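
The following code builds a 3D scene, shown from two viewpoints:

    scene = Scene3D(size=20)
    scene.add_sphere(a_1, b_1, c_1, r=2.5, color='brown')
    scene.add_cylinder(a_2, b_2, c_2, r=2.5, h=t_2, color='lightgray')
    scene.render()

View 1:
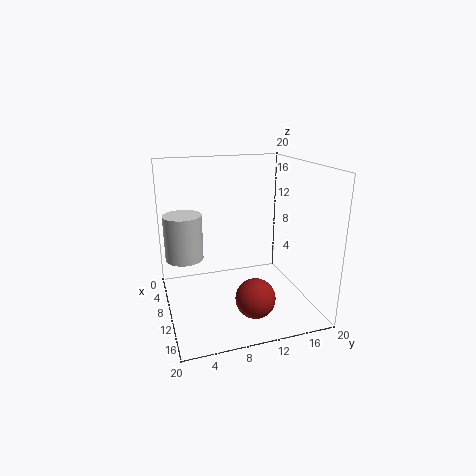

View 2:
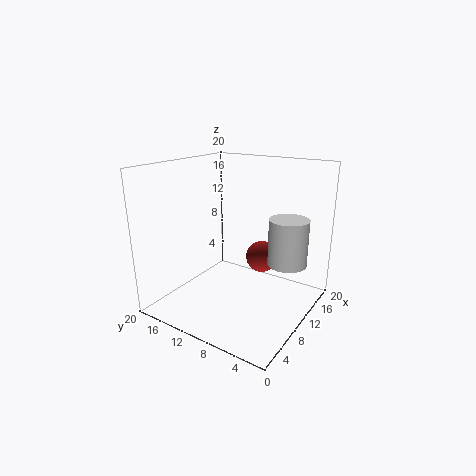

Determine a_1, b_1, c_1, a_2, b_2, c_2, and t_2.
a_1 = 17, b_1 = 10, c_1 = 4.5, a_2 = 10, b_2 = 2.5, c_2 = 8, t_2 = 6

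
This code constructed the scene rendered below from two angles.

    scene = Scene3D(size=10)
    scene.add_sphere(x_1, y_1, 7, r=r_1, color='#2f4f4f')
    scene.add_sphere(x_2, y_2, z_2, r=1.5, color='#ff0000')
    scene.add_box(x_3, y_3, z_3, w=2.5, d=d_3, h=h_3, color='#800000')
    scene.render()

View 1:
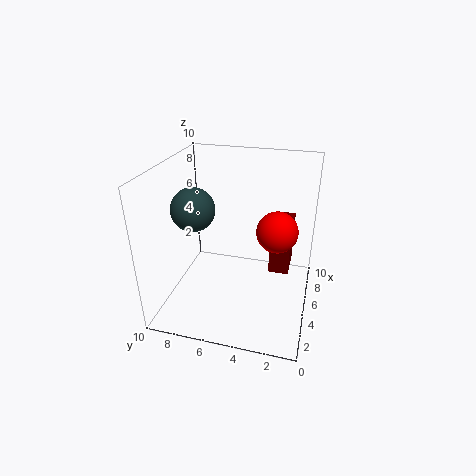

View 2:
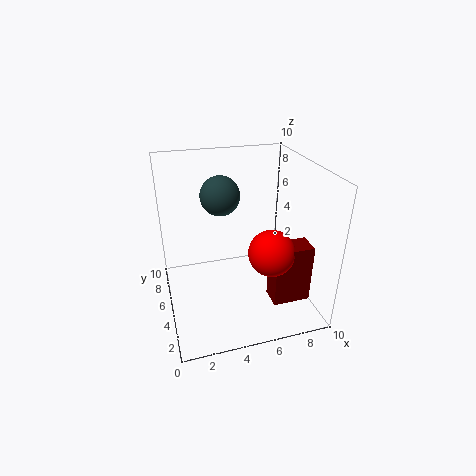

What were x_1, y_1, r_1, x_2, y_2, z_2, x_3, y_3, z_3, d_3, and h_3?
x_1 = 4.5, y_1 = 8, r_1 = 1.5, x_2 = 6.5, y_2 = 2.5, z_2 = 5, x_3 = 6.5, y_3 = 1.5, z_3 = 1.5, d_3 = 1.5, h_3 = 4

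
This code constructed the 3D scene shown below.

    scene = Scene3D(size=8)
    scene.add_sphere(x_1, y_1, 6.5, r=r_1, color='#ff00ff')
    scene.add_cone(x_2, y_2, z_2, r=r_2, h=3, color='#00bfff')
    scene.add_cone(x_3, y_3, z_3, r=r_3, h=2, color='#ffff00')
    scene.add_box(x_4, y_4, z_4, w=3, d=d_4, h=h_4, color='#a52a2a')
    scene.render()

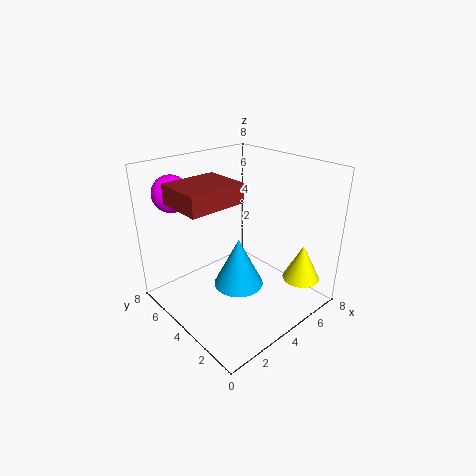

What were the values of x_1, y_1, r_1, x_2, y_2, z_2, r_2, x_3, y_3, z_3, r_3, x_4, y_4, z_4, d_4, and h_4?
x_1 = 1.5
y_1 = 6.5
r_1 = 1
x_2 = 4.5
y_2 = 4.5
z_2 = 0.5
r_2 = 1.5
x_3 = 6
y_3 = 1
z_3 = 2
r_3 = 1
x_4 = 0.5
y_4 = 3
z_4 = 6.5
d_4 = 2.5
h_4 = 1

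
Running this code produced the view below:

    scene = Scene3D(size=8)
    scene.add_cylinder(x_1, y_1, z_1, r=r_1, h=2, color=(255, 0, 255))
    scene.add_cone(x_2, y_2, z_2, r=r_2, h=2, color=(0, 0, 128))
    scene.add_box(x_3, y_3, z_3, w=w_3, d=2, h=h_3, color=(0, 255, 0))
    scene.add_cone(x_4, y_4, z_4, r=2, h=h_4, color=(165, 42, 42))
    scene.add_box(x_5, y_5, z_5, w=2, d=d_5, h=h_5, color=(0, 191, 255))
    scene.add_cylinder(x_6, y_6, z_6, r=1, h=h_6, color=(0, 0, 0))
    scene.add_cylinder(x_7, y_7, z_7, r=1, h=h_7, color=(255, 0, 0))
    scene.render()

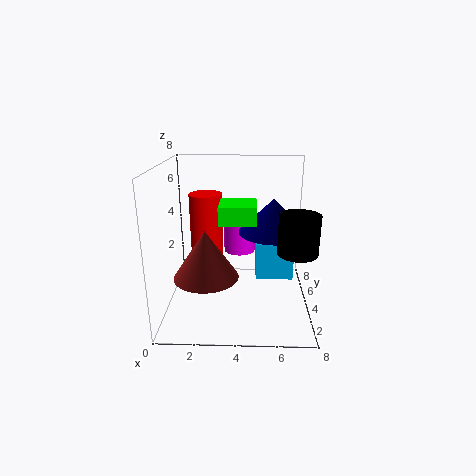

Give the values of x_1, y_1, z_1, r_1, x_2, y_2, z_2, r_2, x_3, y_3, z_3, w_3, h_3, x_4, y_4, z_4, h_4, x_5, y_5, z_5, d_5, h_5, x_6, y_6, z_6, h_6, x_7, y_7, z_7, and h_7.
x_1 = 4; y_1 = 7; z_1 = 2; r_1 = 1; x_2 = 6; y_2 = 5; z_2 = 4; r_2 = 2; x_3 = 3; y_3 = 3; z_3 = 5; w_3 = 2; h_3 = 1; x_4 = 2; y_4 = 5; z_4 = 1; h_4 = 3; x_5 = 5; y_5 = 3; z_5 = 2; d_5 = 2; h_5 = 2; x_6 = 7; y_6 = 2; z_6 = 4; h_6 = 2; x_7 = 2; y_7 = 6; z_7 = 2; h_7 = 4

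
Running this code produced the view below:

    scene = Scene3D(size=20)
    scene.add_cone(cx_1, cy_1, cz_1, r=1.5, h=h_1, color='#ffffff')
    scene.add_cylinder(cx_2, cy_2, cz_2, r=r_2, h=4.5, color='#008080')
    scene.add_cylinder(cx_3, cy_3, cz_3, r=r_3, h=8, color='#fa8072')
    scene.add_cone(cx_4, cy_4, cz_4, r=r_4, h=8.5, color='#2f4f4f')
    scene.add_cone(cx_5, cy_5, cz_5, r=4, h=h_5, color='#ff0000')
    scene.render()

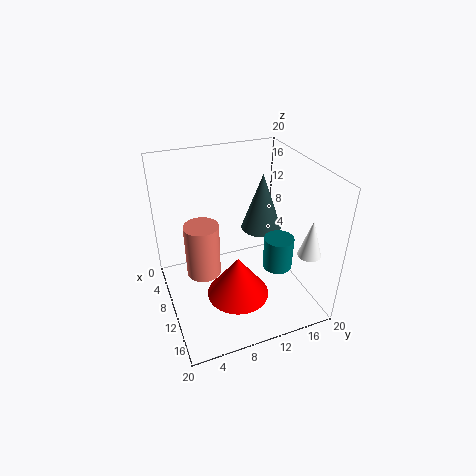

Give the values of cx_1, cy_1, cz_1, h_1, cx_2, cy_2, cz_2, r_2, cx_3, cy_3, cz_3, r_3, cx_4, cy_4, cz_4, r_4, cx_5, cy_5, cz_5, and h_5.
cx_1 = 17; cy_1 = 17; cz_1 = 10; h_1 = 5; cx_2 = 13.5; cy_2 = 14.5; cz_2 = 6.5; r_2 = 2; cx_3 = 7.5; cy_3 = 5.5; cz_3 = 3.5; r_3 = 2.5; cx_4 = 7; cy_4 = 15; cz_4 = 9; r_4 = 3; cx_5 = 15; cy_5 = 8; cz_5 = 5; h_5 = 5.5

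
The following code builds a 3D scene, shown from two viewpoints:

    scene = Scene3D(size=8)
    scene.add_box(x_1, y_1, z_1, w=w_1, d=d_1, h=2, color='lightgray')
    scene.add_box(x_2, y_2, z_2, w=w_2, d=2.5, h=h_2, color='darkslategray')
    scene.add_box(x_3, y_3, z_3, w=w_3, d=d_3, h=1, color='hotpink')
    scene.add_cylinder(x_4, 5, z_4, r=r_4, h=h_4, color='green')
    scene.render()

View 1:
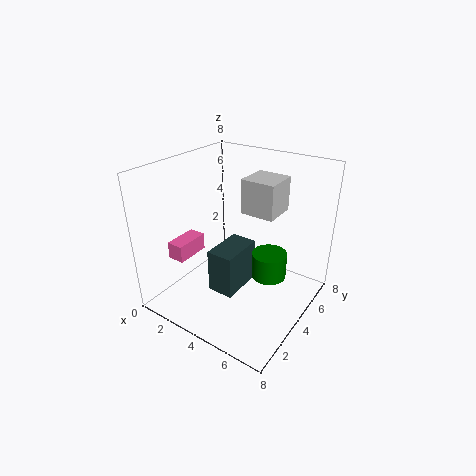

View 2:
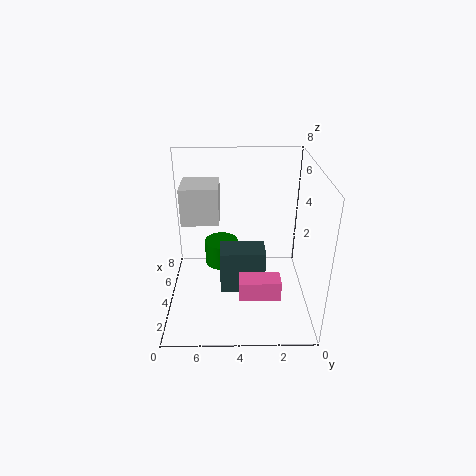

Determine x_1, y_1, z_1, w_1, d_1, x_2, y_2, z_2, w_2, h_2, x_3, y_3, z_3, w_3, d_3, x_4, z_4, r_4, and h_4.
x_1 = 3.5; y_1 = 5; z_1 = 5; w_1 = 2; d_1 = 2; x_2 = 3; y_2 = 2.5; z_2 = 1; w_2 = 1.5; h_2 = 2.5; x_3 = 0.5; y_3 = 2; z_3 = 2.5; w_3 = 1; d_3 = 2; x_4 = 5.5; z_4 = 1.5; r_4 = 1; h_4 = 1.5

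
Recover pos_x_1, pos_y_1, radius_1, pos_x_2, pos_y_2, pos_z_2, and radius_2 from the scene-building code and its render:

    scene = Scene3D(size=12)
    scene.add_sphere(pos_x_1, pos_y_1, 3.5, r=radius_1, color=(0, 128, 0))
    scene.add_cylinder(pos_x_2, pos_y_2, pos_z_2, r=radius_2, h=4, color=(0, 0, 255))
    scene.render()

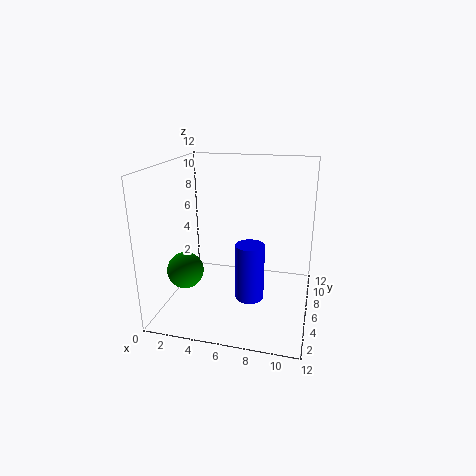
pos_x_1 = 2
pos_y_1 = 4
radius_1 = 1.5
pos_x_2 = 8
pos_y_2 = 1.5
pos_z_2 = 3.5
radius_2 = 1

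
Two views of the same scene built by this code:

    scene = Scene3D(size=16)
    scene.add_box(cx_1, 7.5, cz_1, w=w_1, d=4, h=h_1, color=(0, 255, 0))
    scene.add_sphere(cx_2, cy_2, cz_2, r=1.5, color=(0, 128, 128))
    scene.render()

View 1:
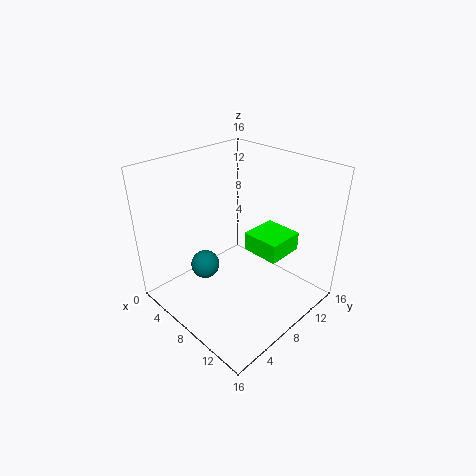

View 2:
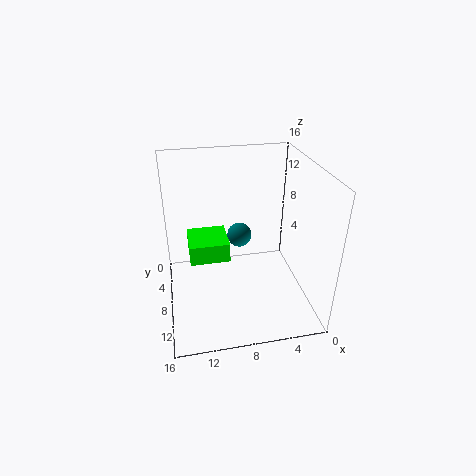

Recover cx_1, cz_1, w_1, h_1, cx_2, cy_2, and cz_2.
cx_1 = 9.5
cz_1 = 7.5
w_1 = 4
h_1 = 2
cx_2 = 7
cy_2 = 4
cz_2 = 6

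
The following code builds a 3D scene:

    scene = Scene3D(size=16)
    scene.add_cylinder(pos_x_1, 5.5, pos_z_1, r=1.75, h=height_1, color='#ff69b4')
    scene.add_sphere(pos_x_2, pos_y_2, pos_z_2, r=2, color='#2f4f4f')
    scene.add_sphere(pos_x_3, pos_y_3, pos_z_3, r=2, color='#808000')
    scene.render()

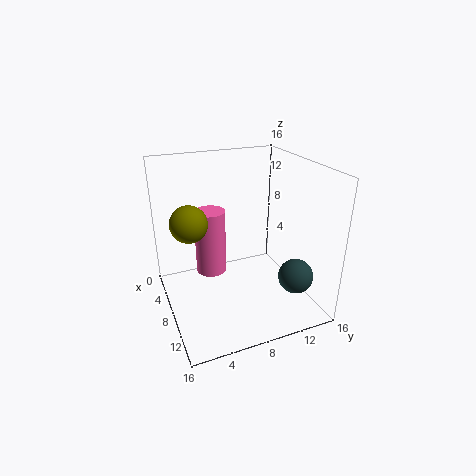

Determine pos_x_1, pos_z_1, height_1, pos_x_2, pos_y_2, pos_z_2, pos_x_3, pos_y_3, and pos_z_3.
pos_x_1 = 5.75, pos_z_1 = 3.25, height_1 = 7.5, pos_x_2 = 11, pos_y_2 = 14, pos_z_2 = 3.25, pos_x_3 = 7.25, pos_y_3 = 2.75, pos_z_3 = 10.25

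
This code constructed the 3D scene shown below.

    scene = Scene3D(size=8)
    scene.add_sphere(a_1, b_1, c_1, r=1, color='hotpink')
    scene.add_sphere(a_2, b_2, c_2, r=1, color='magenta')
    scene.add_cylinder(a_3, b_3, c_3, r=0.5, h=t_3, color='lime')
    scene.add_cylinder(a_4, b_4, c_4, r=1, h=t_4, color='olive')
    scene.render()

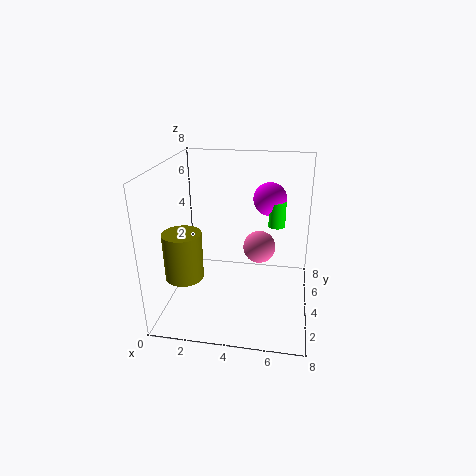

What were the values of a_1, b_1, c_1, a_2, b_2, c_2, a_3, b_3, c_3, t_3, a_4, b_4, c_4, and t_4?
a_1 = 5, b_1 = 6, c_1 = 2.5, a_2 = 5.5, b_2 = 6.5, c_2 = 5.5, a_3 = 6, b_3 = 6, c_3 = 4, t_3 = 1.5, a_4 = 1.5, b_4 = 2, c_4 = 2.5, t_4 = 2.5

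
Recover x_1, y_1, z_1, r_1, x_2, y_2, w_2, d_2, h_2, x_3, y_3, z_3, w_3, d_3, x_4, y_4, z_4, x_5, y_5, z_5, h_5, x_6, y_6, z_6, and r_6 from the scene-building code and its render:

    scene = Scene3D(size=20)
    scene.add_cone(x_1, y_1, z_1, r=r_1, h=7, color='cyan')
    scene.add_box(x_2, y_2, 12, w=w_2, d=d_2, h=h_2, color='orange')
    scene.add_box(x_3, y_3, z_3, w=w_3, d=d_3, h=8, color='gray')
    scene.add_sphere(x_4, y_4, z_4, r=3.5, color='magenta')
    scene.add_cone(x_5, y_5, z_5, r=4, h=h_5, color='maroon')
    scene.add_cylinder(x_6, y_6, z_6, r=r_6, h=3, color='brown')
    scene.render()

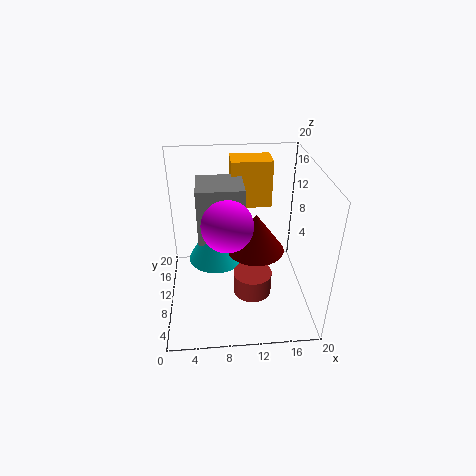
x_1 = 7; y_1 = 11.5; z_1 = 6; r_1 = 4; x_2 = 9.5; y_2 = 15; w_2 = 6; d_2 = 4; h_2 = 7; x_3 = 4.5; y_3 = 10; z_3 = 9; w_3 = 6.5; d_3 = 6; x_4 = 8.5; y_4 = 9; z_4 = 12.5; x_5 = 12.5; y_5 = 10; z_5 = 8; h_5 = 5.5; x_6 = 11.5; y_6 = 5.5; z_6 = 4.5; r_6 = 2.5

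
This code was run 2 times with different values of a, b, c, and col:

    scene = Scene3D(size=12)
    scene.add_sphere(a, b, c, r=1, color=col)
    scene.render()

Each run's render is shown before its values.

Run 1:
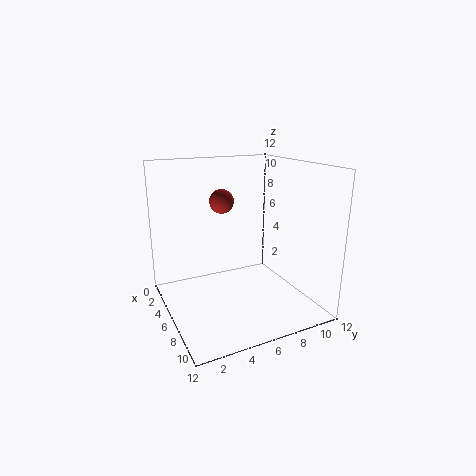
a = 5; b = 5; c = 9; col = 'brown'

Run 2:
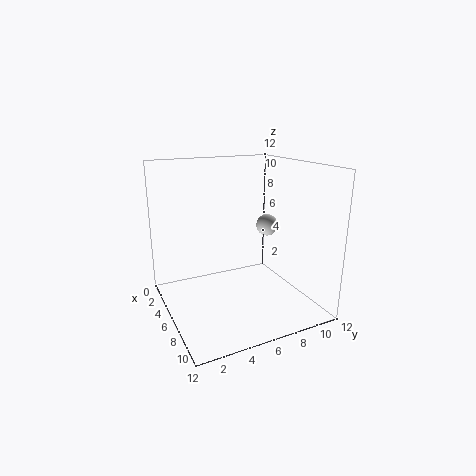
a = 4; b = 10; c = 6; col = 'lightgray'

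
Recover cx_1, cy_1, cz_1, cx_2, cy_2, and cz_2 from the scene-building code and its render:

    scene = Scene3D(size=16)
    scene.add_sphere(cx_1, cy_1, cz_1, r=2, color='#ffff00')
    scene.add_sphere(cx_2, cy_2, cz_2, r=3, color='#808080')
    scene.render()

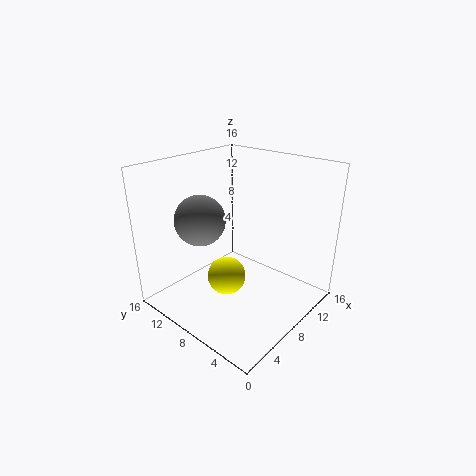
cx_1 = 5; cy_1 = 7; cz_1 = 5; cx_2 = 7; cy_2 = 13; cz_2 = 9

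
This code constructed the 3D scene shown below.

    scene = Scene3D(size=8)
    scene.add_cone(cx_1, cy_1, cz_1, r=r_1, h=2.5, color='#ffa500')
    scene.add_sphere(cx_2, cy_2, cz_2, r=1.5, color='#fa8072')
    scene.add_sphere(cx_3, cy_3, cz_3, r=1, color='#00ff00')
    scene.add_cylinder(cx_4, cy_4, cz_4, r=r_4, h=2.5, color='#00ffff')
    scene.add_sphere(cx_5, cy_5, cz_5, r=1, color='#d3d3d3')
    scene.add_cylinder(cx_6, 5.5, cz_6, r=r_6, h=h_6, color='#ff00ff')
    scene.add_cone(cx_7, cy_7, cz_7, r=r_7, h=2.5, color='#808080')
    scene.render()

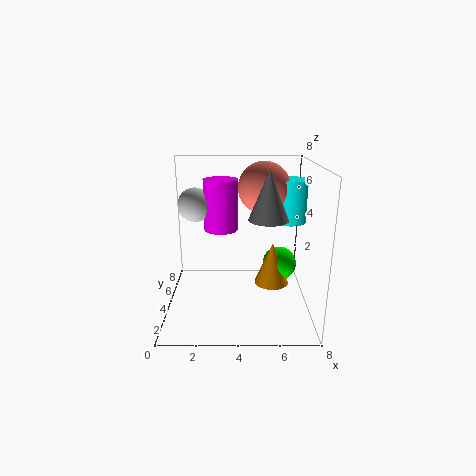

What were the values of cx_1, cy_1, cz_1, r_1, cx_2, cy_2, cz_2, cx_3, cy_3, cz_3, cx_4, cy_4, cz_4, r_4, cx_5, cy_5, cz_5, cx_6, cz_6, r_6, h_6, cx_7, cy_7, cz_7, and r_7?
cx_1 = 6
cy_1 = 4.5
cz_1 = 1
r_1 = 1
cx_2 = 5.5
cy_2 = 5.5
cz_2 = 6.5
cx_3 = 6.5
cy_3 = 5
cz_3 = 2
cx_4 = 7
cy_4 = 5.5
cz_4 = 4.5
r_4 = 1
cx_5 = 1.5
cy_5 = 5.5
cz_5 = 5.5
cx_6 = 3
cz_6 = 4
r_6 = 1
h_6 = 3
cx_7 = 5.5
cy_7 = 2.5
cz_7 = 5.5
r_7 = 1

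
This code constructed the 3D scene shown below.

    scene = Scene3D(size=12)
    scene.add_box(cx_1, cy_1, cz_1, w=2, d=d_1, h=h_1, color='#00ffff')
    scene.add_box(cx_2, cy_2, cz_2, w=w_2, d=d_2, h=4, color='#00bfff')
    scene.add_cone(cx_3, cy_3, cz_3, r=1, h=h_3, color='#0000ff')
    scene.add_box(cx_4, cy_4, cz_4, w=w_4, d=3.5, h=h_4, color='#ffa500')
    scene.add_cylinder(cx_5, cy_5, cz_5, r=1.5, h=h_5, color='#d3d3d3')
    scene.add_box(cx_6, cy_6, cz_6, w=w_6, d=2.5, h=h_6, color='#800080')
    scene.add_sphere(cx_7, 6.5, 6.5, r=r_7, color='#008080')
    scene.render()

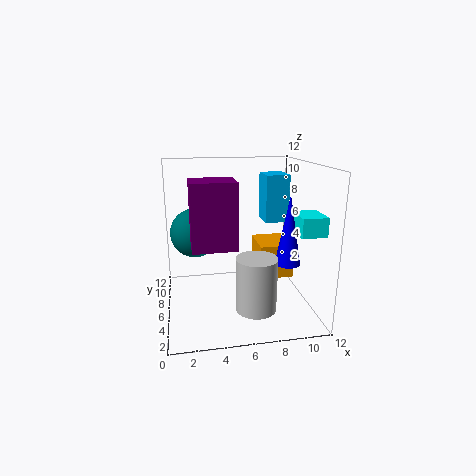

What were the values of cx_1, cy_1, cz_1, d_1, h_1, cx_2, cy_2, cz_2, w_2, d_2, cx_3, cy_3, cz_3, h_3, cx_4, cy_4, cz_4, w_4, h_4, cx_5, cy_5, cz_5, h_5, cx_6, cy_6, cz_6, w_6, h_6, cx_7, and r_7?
cx_1 = 10
cy_1 = 2
cz_1 = 7
d_1 = 2.5
h_1 = 1.5
cx_2 = 8.5
cy_2 = 6.5
cz_2 = 7
w_2 = 2
d_2 = 2.5
cx_3 = 9.5
cy_3 = 3.5
cz_3 = 4.5
h_3 = 5.5
cx_4 = 8
cy_4 = 6
cz_4 = 2
w_4 = 3
h_4 = 3
cx_5 = 6.5
cy_5 = 1.5
cz_5 = 2
h_5 = 4
cx_6 = 2
cy_6 = 0.5
cz_6 = 7
w_6 = 3
h_6 = 4.5
cx_7 = 2.5
r_7 = 2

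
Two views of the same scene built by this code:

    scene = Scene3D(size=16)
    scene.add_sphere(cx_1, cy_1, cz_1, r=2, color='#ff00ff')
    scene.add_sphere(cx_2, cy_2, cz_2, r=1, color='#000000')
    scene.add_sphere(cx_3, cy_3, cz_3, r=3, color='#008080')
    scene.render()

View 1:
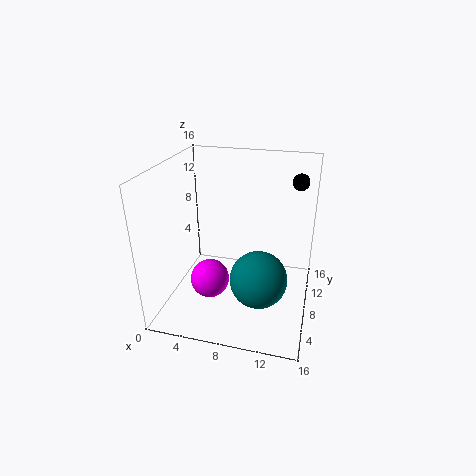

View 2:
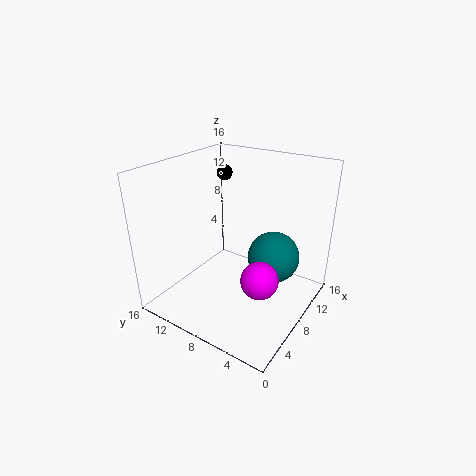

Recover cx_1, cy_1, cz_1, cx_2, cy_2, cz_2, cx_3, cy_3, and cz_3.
cx_1 = 6; cy_1 = 4; cz_1 = 5; cx_2 = 14; cy_2 = 14; cz_2 = 13; cx_3 = 11; cy_3 = 5; cz_3 = 5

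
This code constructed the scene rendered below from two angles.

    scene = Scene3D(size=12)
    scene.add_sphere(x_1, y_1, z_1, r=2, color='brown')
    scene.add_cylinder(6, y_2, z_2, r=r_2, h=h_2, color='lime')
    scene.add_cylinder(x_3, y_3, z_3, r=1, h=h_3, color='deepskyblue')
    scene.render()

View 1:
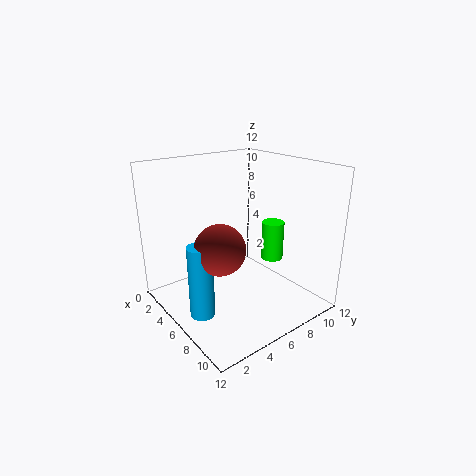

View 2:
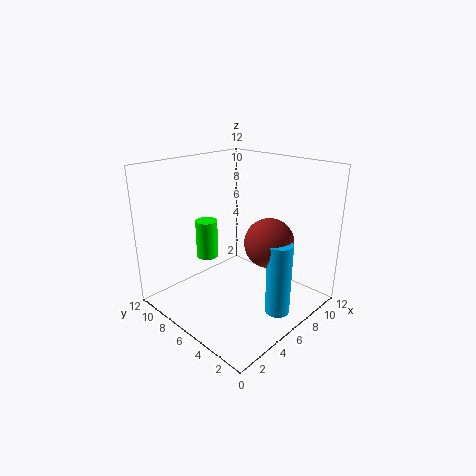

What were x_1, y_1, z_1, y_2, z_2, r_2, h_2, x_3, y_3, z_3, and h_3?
x_1 = 7, y_1 = 3.5, z_1 = 6, y_2 = 10, z_2 = 3, r_2 = 1, h_2 = 3.5, x_3 = 6.5, y_3 = 2, z_3 = 0.5, h_3 = 6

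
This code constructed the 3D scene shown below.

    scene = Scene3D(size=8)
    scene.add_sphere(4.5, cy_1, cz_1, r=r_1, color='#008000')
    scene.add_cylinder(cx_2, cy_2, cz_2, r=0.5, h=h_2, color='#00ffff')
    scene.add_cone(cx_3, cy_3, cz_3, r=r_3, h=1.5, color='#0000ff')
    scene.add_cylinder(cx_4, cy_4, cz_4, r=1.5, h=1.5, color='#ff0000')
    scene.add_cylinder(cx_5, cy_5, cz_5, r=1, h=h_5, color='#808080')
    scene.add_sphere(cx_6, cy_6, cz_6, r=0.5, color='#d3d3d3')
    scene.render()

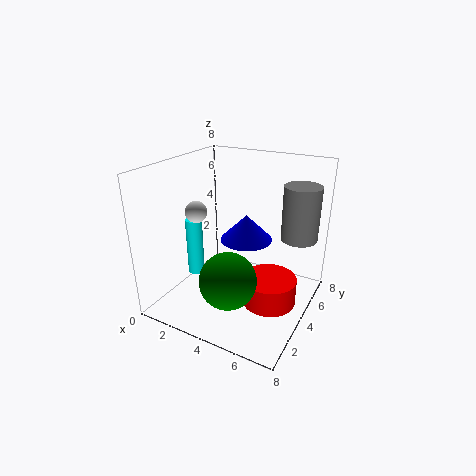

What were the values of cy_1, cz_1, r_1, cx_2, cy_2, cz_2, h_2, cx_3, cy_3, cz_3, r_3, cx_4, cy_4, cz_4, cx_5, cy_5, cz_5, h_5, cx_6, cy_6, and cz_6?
cy_1 = 2
cz_1 = 2.5
r_1 = 1.5
cx_2 = 1
cy_2 = 4
cz_2 = 1
h_2 = 3.5
cx_3 = 4
cy_3 = 5
cz_3 = 3.5
r_3 = 1.5
cx_4 = 6
cy_4 = 4
cz_4 = 0.5
cx_5 = 7
cy_5 = 5.5
cz_5 = 4
h_5 = 3
cx_6 = 3.5
cy_6 = 1
cz_6 = 6.5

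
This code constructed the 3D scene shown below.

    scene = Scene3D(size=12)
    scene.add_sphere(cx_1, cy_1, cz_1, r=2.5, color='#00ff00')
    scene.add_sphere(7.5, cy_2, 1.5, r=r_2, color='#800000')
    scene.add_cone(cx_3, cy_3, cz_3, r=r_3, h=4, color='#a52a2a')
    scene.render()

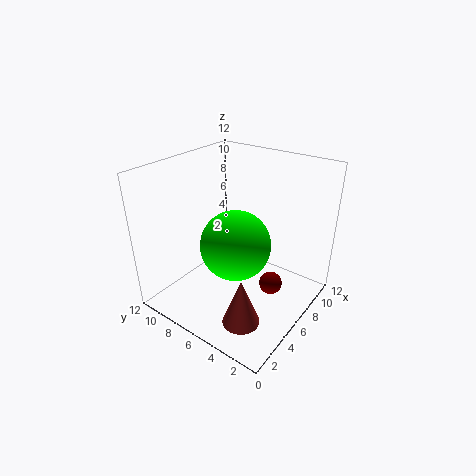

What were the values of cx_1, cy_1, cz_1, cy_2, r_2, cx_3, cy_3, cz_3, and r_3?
cx_1 = 3
cy_1 = 4
cz_1 = 7.5
cy_2 = 3.5
r_2 = 1
cx_3 = 3
cy_3 = 3.5
cz_3 = 0.5
r_3 = 1.5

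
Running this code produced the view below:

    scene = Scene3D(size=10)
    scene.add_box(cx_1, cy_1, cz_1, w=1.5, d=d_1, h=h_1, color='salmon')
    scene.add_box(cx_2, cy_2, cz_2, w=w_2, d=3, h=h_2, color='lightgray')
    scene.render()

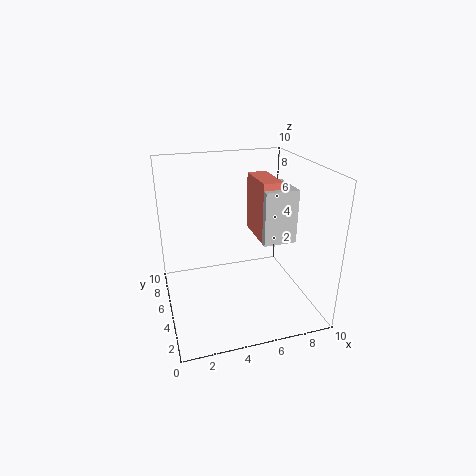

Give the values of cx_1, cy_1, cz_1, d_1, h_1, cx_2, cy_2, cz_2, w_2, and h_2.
cx_1 = 7, cy_1 = 5.5, cz_1 = 4, d_1 = 3.5, h_1 = 4.5, cx_2 = 7, cy_2 = 5, cz_2 = 4, w_2 = 2.5, h_2 = 4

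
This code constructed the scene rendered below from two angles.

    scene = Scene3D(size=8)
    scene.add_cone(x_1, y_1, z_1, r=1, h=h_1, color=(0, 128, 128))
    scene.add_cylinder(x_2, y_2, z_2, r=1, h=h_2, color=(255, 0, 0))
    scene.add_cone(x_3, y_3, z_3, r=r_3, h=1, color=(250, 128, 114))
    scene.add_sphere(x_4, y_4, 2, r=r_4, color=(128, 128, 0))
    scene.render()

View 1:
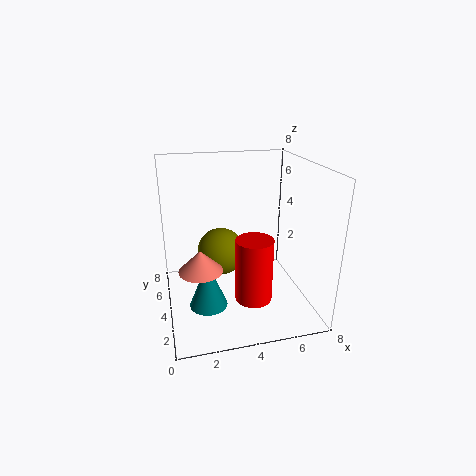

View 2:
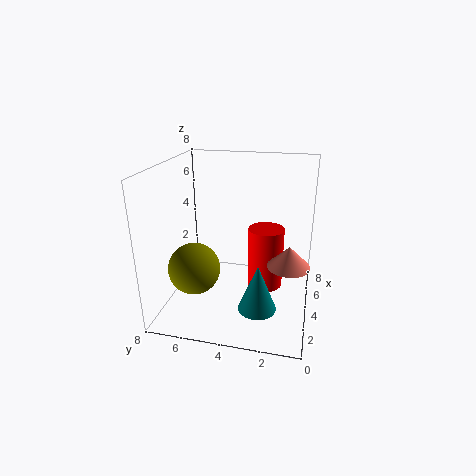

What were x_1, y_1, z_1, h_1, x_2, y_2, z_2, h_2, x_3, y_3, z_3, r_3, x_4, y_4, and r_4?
x_1 = 2
y_1 = 2.5
z_1 = 1
h_1 = 2.5
x_2 = 4.5
y_2 = 2.5
z_2 = 1
h_2 = 3.5
x_3 = 1.5
y_3 = 1
z_3 = 4
r_3 = 1
x_4 = 3.5
y_4 = 6.5
r_4 = 1.5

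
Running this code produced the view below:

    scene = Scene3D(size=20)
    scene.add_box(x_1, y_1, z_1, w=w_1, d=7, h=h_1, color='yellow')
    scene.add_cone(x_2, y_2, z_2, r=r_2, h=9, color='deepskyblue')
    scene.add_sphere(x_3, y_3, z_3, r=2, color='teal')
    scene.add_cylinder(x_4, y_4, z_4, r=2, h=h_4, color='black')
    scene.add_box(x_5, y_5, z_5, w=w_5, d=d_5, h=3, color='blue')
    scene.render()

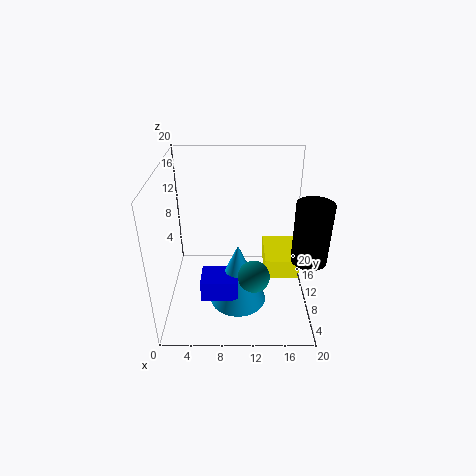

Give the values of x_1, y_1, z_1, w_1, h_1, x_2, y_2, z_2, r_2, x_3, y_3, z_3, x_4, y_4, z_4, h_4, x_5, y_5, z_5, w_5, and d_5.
x_1 = 14
y_1 = 10
z_1 = 3
w_1 = 5
h_1 = 3
x_2 = 10
y_2 = 8
z_2 = 1
r_2 = 4
x_3 = 12
y_3 = 4
z_3 = 8
x_4 = 18
y_4 = 2
z_4 = 12
h_4 = 7
x_5 = 5
y_5 = 5
z_5 = 3
w_5 = 5
d_5 = 4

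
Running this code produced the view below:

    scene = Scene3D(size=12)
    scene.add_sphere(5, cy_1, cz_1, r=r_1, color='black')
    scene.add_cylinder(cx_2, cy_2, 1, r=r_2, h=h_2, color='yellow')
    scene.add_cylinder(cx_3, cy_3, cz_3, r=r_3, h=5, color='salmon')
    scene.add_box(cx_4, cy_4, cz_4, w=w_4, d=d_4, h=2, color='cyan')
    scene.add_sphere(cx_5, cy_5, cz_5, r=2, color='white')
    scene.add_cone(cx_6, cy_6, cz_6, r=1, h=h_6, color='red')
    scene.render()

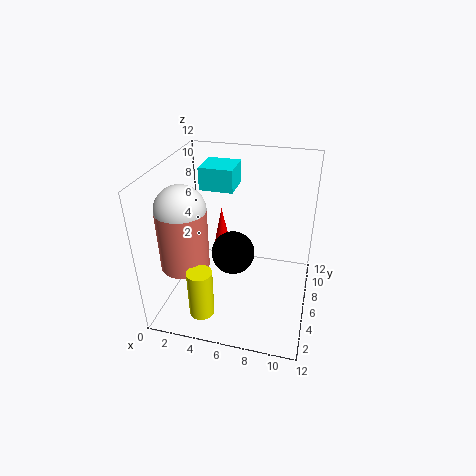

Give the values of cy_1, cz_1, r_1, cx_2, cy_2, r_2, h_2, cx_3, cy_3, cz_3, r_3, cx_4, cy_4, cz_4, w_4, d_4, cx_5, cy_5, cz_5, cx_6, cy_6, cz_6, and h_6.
cy_1 = 8
cz_1 = 3
r_1 = 2
cx_2 = 4
cy_2 = 2
r_2 = 1
h_2 = 4
cx_3 = 2
cy_3 = 4
cz_3 = 4
r_3 = 2
cx_4 = 2
cy_4 = 8
cz_4 = 9
w_4 = 3
d_4 = 3
cx_5 = 2
cy_5 = 4
cz_5 = 9
cx_6 = 3
cy_6 = 11
cz_6 = 1
h_6 = 5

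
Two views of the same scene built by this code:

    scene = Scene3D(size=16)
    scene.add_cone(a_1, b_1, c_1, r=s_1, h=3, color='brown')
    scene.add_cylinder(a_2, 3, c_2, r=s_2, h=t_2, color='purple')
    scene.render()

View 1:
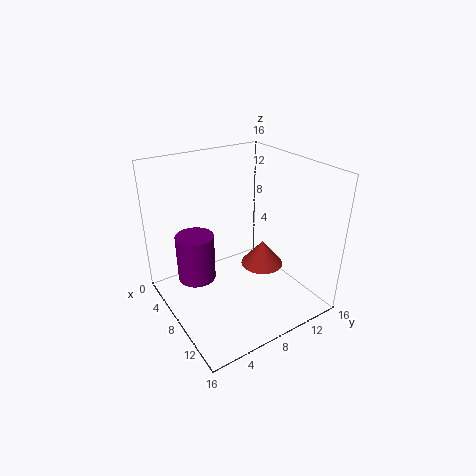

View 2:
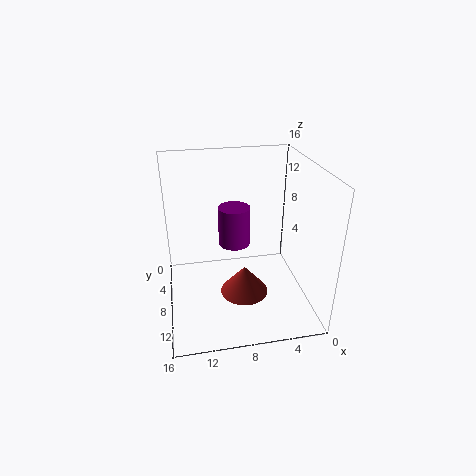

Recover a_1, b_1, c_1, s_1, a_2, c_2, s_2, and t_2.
a_1 = 8
b_1 = 11.5
c_1 = 3.5
s_1 = 2.5
a_2 = 7.5
c_2 = 4.5
s_2 = 2
t_2 = 5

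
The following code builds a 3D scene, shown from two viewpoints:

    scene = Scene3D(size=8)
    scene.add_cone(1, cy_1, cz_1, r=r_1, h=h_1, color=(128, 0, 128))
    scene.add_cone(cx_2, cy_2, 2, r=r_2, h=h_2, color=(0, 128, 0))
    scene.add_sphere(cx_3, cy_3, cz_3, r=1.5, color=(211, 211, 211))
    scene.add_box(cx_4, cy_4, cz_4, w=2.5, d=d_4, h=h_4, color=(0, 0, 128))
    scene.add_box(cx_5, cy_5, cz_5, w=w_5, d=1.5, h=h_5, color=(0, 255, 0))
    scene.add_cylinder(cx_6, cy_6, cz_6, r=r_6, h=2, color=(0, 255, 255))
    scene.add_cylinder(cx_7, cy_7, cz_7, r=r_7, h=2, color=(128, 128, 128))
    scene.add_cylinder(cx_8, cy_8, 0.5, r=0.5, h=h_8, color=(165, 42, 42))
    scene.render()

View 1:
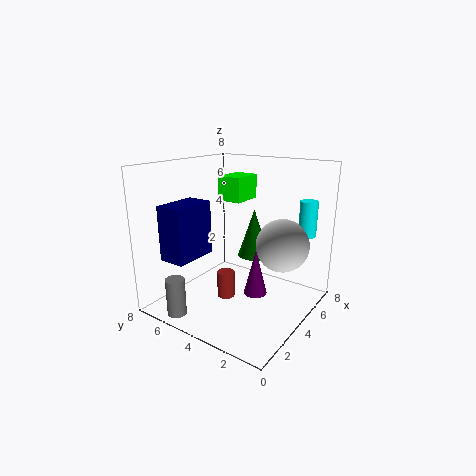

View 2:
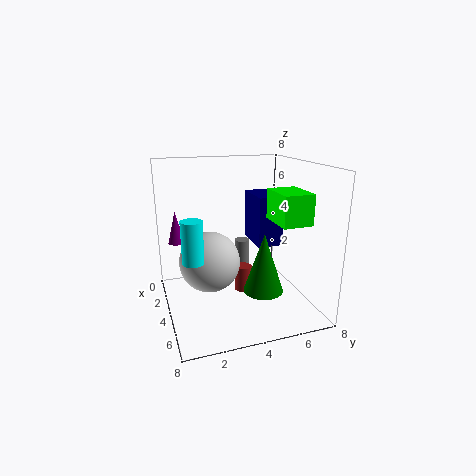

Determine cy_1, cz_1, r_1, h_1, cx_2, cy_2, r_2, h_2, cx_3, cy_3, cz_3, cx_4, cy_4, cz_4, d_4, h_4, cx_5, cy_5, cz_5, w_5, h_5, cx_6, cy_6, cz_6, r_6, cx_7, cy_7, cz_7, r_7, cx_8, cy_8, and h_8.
cy_1 = 1; cz_1 = 3; r_1 = 0.5; h_1 = 2; cx_2 = 6.5; cy_2 = 4.5; r_2 = 1; h_2 = 3; cx_3 = 5.5; cy_3 = 2; cz_3 = 3.5; cx_4 = 1; cy_4 = 5.5; cz_4 = 3; d_4 = 1.5; h_4 = 3; cx_5 = 5.5; cy_5 = 5; cz_5 = 5.5; w_5 = 2; h_5 = 1.5; cx_6 = 6.5; cy_6 = 1; cz_6 = 4; r_6 = 0.5; cx_7 = 0.5; cy_7 = 5.5; cz_7 = 0.5; r_7 = 0.5; cx_8 = 3.5; cy_8 = 4.5; h_8 = 1.5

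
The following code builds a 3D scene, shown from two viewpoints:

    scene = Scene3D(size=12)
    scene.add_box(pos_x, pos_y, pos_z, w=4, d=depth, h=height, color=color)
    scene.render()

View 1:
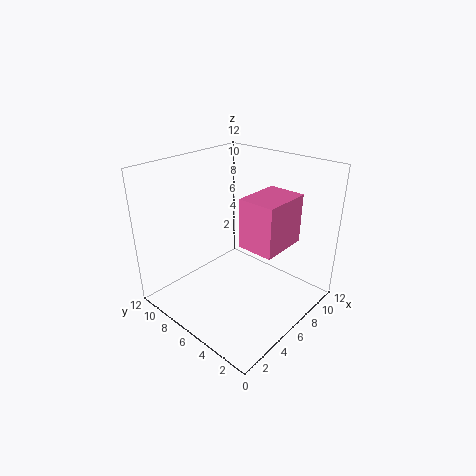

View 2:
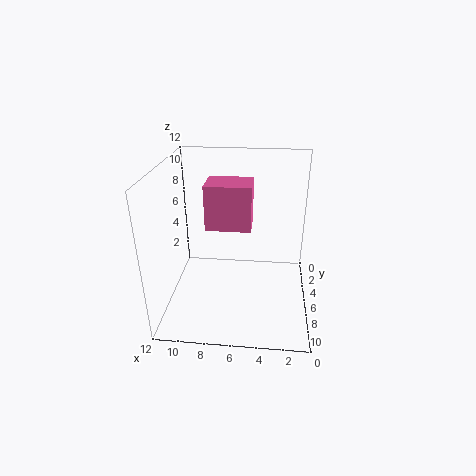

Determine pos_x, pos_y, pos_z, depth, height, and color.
pos_x = 5
pos_y = 2
pos_z = 6
depth = 3
height = 4
color = 'hotpink'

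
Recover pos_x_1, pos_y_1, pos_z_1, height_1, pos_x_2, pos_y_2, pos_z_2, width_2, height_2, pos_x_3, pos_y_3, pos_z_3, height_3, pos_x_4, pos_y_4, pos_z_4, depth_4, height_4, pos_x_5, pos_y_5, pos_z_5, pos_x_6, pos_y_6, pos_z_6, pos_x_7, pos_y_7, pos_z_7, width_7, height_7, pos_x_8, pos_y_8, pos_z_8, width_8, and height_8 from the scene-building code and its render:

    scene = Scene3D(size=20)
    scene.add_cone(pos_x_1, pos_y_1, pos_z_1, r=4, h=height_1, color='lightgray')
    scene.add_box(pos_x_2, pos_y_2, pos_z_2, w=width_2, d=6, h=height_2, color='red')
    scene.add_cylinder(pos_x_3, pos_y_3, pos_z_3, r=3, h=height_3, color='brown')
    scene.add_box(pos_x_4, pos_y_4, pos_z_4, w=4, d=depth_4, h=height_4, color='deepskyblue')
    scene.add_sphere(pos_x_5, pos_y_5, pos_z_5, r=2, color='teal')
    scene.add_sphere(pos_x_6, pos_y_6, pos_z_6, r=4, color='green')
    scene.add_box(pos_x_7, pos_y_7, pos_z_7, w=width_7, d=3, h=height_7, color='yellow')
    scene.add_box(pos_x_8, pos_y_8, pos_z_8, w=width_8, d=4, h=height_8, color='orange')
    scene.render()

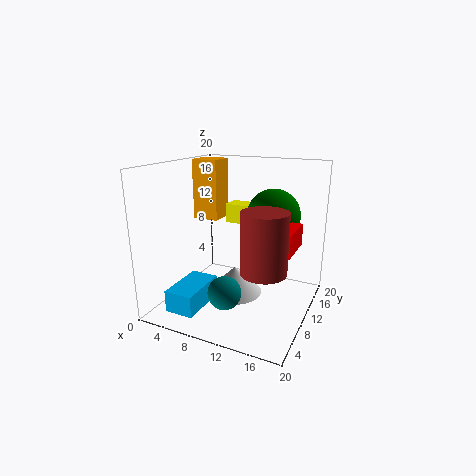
pos_x_1 = 9; pos_y_1 = 11; pos_z_1 = 1; height_1 = 4; pos_x_2 = 15; pos_y_2 = 8; pos_z_2 = 9; width_2 = 3; height_2 = 3; pos_x_3 = 15; pos_y_3 = 7; pos_z_3 = 7; height_3 = 8; pos_x_4 = 3; pos_y_4 = 2; pos_z_4 = 1; depth_4 = 7; height_4 = 3; pos_x_5 = 12; pos_y_5 = 2; pos_z_5 = 6; pos_x_6 = 13; pos_y_6 = 16; pos_z_6 = 12; pos_x_7 = 5; pos_y_7 = 16; pos_z_7 = 10; width_7 = 5; height_7 = 3; pos_x_8 = 1; pos_y_8 = 13; pos_z_8 = 11; width_8 = 4; height_8 = 9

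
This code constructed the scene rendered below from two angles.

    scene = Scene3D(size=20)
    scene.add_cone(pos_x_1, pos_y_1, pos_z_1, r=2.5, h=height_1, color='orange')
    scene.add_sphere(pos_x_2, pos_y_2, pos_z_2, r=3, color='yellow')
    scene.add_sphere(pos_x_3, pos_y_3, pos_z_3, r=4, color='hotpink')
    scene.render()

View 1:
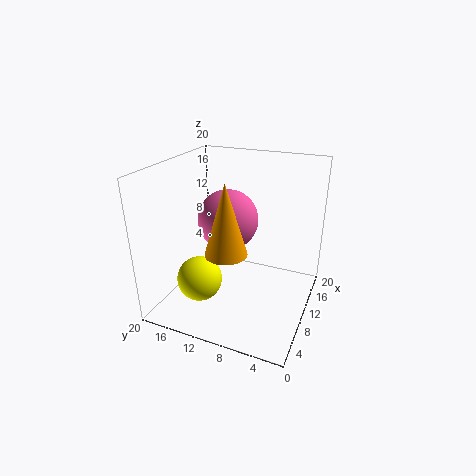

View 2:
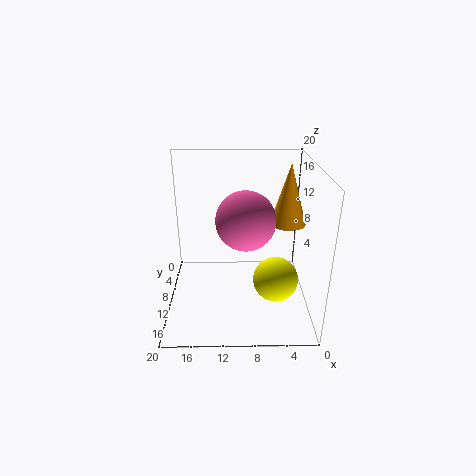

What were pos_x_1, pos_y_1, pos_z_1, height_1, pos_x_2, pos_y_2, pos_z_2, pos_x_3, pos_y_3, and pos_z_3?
pos_x_1 = 3, pos_y_1 = 8.5, pos_z_1 = 11.5, height_1 = 8.5, pos_x_2 = 5, pos_y_2 = 13.5, pos_z_2 = 5.5, pos_x_3 = 9, pos_y_3 = 11, pos_z_3 = 13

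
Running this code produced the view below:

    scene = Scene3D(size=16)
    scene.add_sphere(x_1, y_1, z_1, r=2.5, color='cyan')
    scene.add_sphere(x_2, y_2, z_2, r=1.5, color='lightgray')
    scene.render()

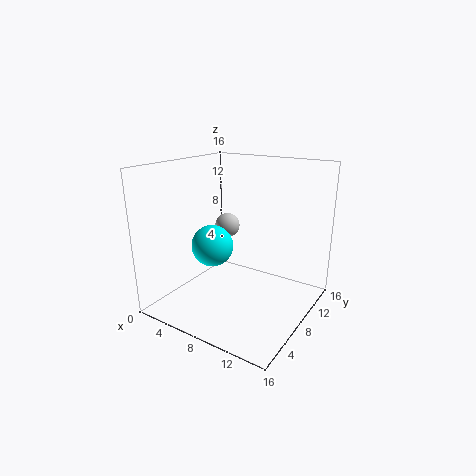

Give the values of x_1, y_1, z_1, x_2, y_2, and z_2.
x_1 = 4, y_1 = 8.5, z_1 = 6, x_2 = 4.5, y_2 = 11, z_2 = 8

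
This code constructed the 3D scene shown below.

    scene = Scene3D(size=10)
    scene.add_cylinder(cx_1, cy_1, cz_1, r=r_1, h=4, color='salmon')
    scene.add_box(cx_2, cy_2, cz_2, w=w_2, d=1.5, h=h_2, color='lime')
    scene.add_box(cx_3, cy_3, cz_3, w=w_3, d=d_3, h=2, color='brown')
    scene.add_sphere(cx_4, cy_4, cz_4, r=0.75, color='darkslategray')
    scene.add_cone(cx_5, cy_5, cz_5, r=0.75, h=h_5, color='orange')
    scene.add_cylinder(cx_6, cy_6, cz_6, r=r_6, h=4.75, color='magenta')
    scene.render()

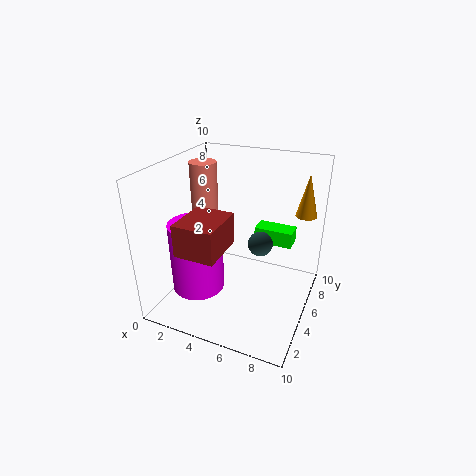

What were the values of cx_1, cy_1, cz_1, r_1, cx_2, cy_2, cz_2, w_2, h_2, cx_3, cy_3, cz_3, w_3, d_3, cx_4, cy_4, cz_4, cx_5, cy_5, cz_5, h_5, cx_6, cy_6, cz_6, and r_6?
cx_1 = 1.5
cy_1 = 6.75
cz_1 = 5.5
r_1 = 1
cx_2 = 5
cy_2 = 8.25
cz_2 = 3
w_2 = 3
h_2 = 1.25
cx_3 = 3
cy_3 = 0.25
cz_3 = 5.75
w_3 = 2.5
d_3 = 3
cx_4 = 7.25
cy_4 = 3.25
cz_4 = 6
cx_5 = 9
cy_5 = 7.75
cz_5 = 6.25
h_5 = 3
cx_6 = 3
cy_6 = 2.75
cz_6 = 2
r_6 = 1.75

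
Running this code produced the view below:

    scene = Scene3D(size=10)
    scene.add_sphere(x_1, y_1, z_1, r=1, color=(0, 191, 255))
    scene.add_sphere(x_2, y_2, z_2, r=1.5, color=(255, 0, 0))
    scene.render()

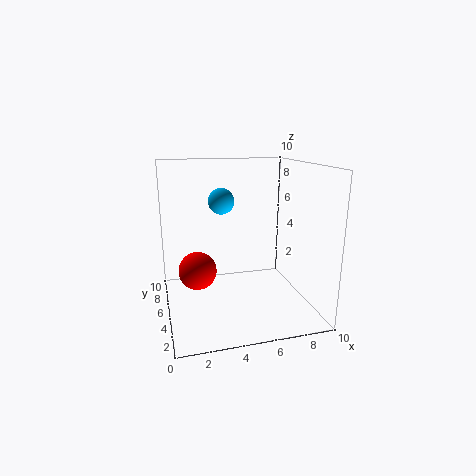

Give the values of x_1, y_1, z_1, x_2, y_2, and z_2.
x_1 = 4.5
y_1 = 8
z_1 = 7
x_2 = 2.5
y_2 = 8
z_2 = 1.5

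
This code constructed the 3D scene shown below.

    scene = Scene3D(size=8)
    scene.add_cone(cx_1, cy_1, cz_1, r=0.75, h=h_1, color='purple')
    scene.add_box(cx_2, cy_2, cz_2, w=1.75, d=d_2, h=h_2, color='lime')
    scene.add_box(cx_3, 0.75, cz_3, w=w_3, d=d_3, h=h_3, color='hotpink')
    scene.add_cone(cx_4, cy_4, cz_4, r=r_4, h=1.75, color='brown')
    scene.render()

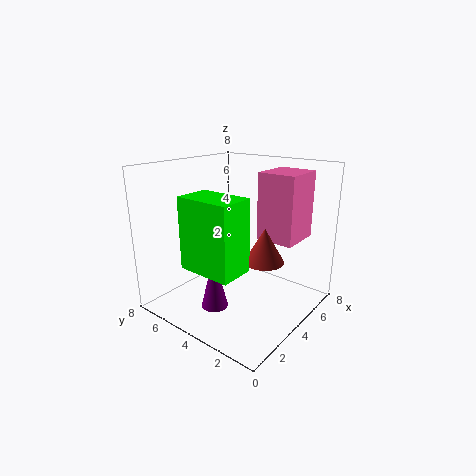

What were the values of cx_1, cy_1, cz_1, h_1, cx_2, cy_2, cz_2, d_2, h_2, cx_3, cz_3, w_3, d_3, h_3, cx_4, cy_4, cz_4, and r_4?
cx_1 = 2.5
cy_1 = 4.5
cz_1 = 0.25
h_1 = 3
cx_2 = 0.25
cy_2 = 1.75
cz_2 = 3.5
d_2 = 2.75
h_2 = 3.5
cx_3 = 4
cz_3 = 4.25
w_3 = 2.25
d_3 = 2
h_3 = 3.5
cx_4 = 3.25
cy_4 = 1.75
cz_4 = 3.5
r_4 = 1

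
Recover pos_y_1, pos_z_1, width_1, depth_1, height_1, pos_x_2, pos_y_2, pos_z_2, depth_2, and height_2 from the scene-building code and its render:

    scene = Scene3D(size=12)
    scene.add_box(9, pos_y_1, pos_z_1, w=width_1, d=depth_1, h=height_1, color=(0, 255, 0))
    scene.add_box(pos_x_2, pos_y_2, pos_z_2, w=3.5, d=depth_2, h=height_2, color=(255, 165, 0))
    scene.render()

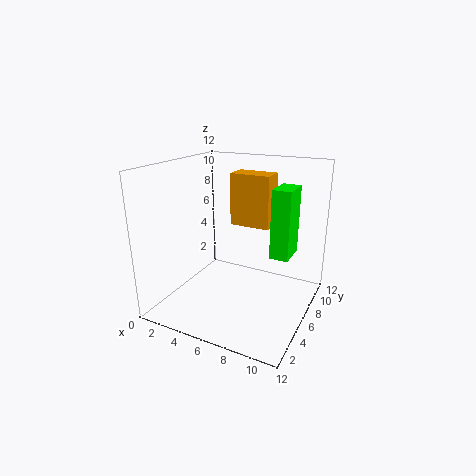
pos_y_1 = 5.5; pos_z_1 = 5; width_1 = 1.5; depth_1 = 2.5; height_1 = 5.5; pos_x_2 = 4.5; pos_y_2 = 7.5; pos_z_2 = 6.5; depth_2 = 2; height_2 = 4.5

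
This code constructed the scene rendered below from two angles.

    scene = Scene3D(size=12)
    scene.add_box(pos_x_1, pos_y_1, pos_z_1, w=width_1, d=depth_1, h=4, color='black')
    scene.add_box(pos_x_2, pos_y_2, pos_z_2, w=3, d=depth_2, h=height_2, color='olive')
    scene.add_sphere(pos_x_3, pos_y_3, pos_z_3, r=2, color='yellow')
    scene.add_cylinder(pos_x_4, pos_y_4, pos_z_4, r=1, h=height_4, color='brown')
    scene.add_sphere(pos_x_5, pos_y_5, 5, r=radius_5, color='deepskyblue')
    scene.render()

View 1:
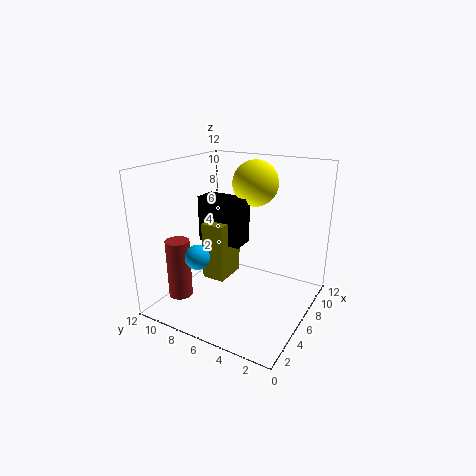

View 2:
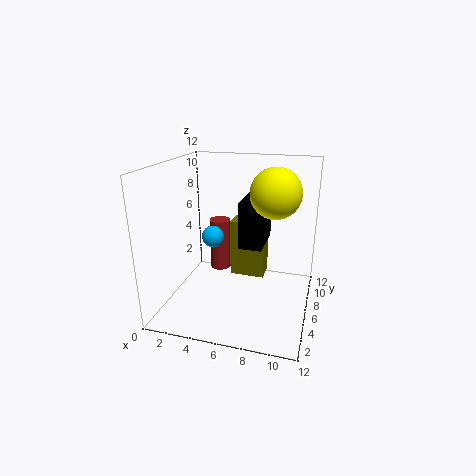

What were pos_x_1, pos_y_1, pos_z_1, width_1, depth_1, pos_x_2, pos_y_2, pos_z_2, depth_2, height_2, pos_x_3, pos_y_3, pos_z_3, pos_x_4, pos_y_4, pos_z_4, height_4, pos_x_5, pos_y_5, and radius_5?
pos_x_1 = 6, pos_y_1 = 6, pos_z_1 = 5, width_1 = 2, depth_1 = 4, pos_x_2 = 5, pos_y_2 = 7, pos_z_2 = 2, depth_2 = 2, height_2 = 5, pos_x_3 = 9, pos_y_3 = 6, pos_z_3 = 10, pos_x_4 = 3, pos_y_4 = 10, pos_z_4 = 1, height_4 = 5, pos_x_5 = 3, pos_y_5 = 8, radius_5 = 1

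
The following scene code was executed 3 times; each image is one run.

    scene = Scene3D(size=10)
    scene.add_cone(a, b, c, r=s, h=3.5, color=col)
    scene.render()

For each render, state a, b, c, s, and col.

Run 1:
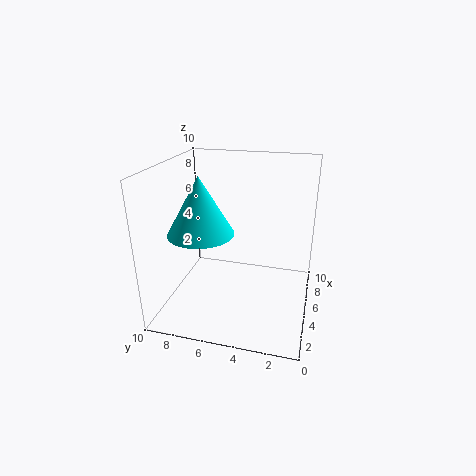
a = 2, b = 6.5, c = 6.5, s = 2, col = 'cyan'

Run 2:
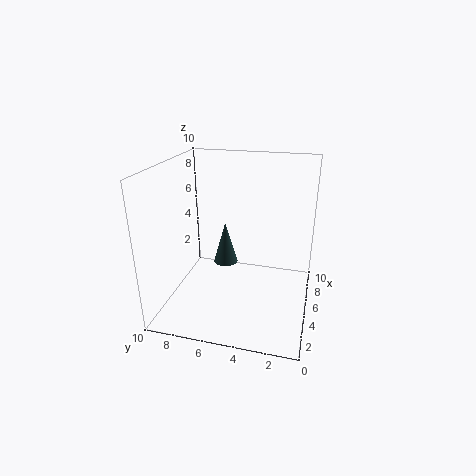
a = 8.5, b = 7, c = 1, s = 1, col = 'darkslategray'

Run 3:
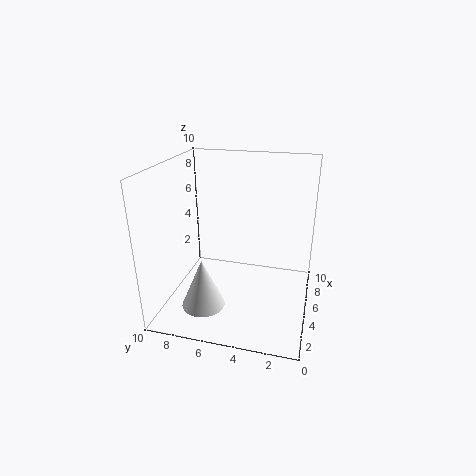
a = 3, b = 7, c = 0.5, s = 1.5, col = 'white'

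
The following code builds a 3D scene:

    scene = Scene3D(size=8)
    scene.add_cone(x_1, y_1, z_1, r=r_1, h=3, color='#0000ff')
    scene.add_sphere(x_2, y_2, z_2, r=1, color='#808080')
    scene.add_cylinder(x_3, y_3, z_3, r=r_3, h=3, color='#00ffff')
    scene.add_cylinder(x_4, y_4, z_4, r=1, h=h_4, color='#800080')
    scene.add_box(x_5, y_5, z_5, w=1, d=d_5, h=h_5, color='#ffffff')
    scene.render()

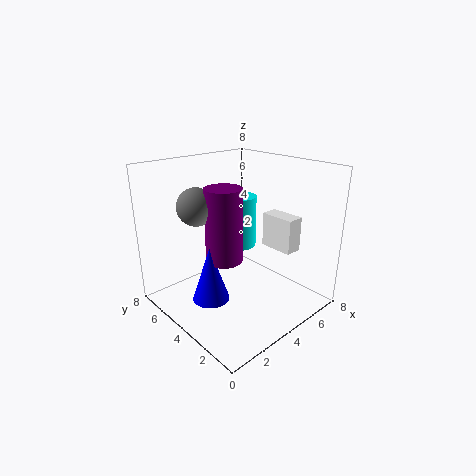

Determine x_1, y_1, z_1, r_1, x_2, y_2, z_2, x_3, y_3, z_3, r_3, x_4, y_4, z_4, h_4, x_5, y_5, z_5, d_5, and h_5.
x_1 = 2
y_1 = 4
z_1 = 1
r_1 = 1
x_2 = 2
y_2 = 5
z_2 = 6
x_3 = 5
y_3 = 5
z_3 = 3
r_3 = 1
x_4 = 3
y_4 = 4
z_4 = 3
h_4 = 4
x_5 = 6
y_5 = 2
z_5 = 3
d_5 = 2
h_5 = 2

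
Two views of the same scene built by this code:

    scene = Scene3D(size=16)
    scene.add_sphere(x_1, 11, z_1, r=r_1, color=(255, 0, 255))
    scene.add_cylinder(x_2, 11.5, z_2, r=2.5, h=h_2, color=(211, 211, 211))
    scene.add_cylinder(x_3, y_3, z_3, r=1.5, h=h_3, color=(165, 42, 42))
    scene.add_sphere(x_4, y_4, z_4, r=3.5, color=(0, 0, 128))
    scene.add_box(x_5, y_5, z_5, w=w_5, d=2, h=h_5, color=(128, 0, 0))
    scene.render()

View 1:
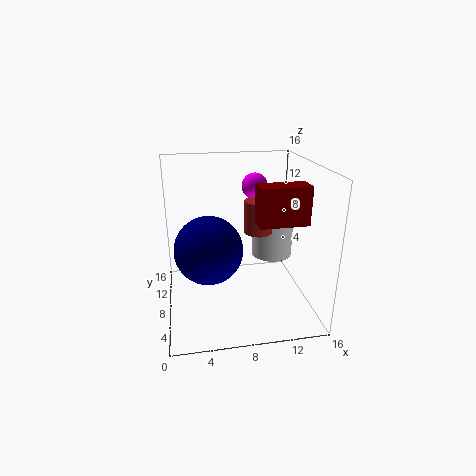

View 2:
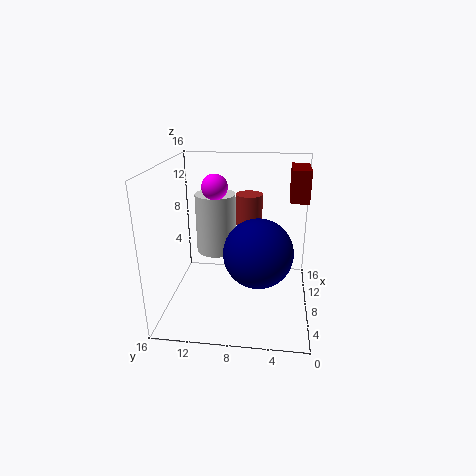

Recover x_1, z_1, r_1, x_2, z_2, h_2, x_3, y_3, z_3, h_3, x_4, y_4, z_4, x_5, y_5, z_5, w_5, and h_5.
x_1 = 10.5; z_1 = 13; r_1 = 1.5; x_2 = 13; z_2 = 4; h_2 = 7.5; x_3 = 10; y_3 = 7; z_3 = 9; h_3 = 3.5; x_4 = 4.5; y_4 = 5.5; z_4 = 8; x_5 = 8.5; y_5 = 0.5; z_5 = 12; w_5 = 4.5; h_5 = 3.5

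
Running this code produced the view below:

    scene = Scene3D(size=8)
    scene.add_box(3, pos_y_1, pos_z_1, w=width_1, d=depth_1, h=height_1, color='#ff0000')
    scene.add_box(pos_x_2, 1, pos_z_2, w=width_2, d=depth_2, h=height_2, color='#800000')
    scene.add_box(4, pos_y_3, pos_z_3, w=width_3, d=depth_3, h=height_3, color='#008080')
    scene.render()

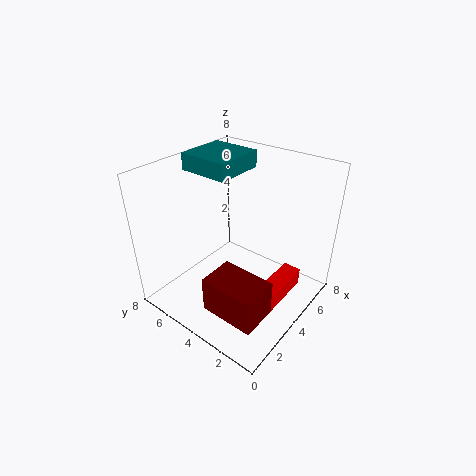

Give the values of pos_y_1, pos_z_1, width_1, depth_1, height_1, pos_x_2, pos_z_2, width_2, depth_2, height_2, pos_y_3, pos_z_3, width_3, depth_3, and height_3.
pos_y_1 = 1; pos_z_1 = 1; width_1 = 3; depth_1 = 1; height_1 = 1; pos_x_2 = 1; pos_z_2 = 1; width_2 = 2; depth_2 = 3; height_2 = 2; pos_y_3 = 5; pos_z_3 = 7; width_3 = 3; depth_3 = 3; height_3 = 1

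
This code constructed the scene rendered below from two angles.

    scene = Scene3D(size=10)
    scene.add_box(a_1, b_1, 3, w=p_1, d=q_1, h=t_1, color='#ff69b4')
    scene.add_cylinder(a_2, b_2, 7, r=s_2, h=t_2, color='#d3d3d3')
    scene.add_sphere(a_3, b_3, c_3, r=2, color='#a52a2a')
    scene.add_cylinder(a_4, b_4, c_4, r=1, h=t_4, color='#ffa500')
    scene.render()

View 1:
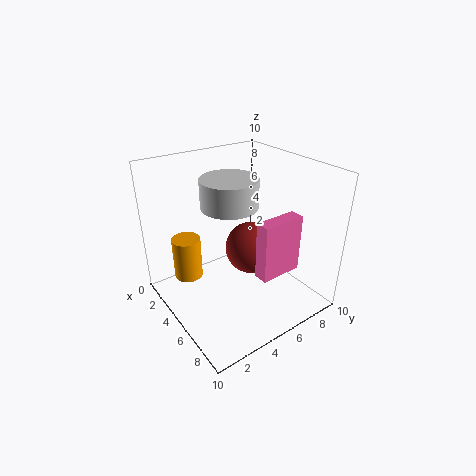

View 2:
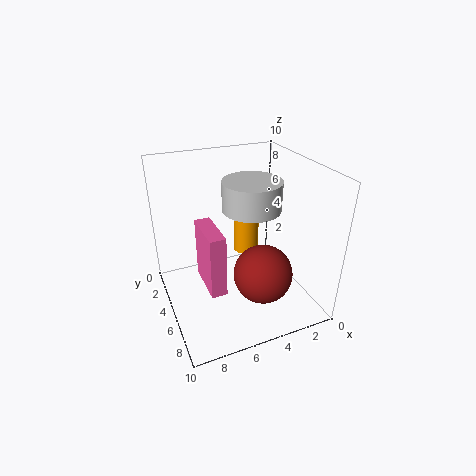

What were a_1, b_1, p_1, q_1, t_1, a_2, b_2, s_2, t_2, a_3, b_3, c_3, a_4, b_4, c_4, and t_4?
a_1 = 7
b_1 = 5
p_1 = 1
q_1 = 3
t_1 = 4
a_2 = 4
b_2 = 5
s_2 = 2
t_2 = 2
a_3 = 4
b_3 = 7
c_3 = 3
a_4 = 3
b_4 = 2
c_4 = 2
t_4 = 3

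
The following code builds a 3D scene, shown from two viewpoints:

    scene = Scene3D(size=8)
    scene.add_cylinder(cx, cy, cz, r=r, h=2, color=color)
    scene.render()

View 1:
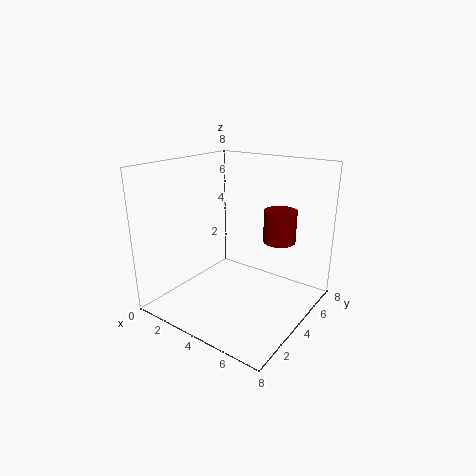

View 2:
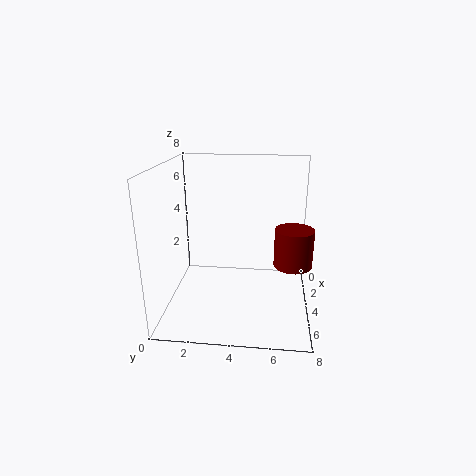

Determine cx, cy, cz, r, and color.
cx = 5
cy = 7
cz = 3
r = 1
color = 'maroon'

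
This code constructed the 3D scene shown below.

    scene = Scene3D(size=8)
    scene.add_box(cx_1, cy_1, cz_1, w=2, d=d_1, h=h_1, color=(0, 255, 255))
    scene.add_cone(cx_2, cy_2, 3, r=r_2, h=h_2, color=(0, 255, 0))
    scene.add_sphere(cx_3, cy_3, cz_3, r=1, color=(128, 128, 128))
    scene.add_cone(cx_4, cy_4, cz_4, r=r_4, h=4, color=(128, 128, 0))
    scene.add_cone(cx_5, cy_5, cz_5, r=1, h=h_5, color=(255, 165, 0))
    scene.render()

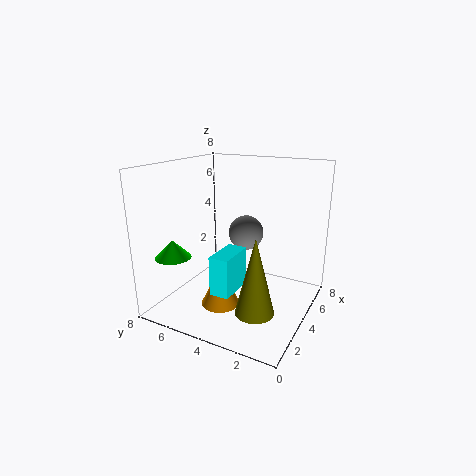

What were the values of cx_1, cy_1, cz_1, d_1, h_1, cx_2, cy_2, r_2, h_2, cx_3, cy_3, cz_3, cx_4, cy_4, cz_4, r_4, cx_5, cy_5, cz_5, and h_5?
cx_1 = 1, cy_1 = 3, cz_1 = 2, d_1 = 1, h_1 = 2, cx_2 = 2, cy_2 = 7, r_2 = 1, h_2 = 1, cx_3 = 5, cy_3 = 4, cz_3 = 4, cx_4 = 2, cy_4 = 2, cz_4 = 1, r_4 = 1, cx_5 = 2, cy_5 = 4, cz_5 = 1, h_5 = 2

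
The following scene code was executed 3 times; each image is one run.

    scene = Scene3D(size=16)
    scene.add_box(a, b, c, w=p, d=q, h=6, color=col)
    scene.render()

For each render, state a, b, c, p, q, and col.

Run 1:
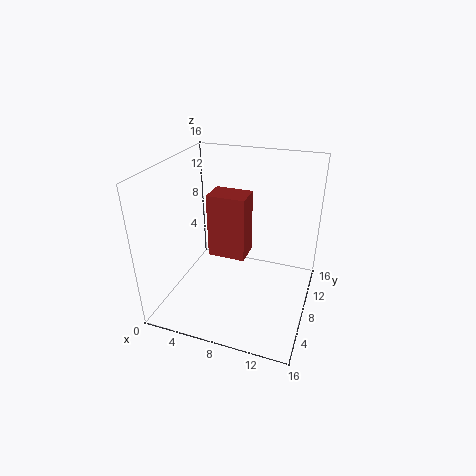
a = 7; b = 2.5; c = 9; p = 3.5; q = 2.5; col = 'brown'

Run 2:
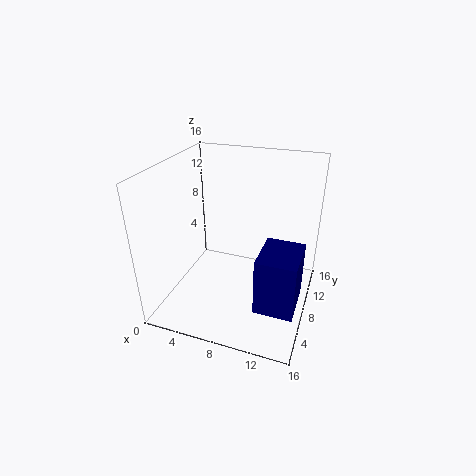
a = 11.5; b = 2.5; c = 3; p = 4; q = 5; col = 'navy'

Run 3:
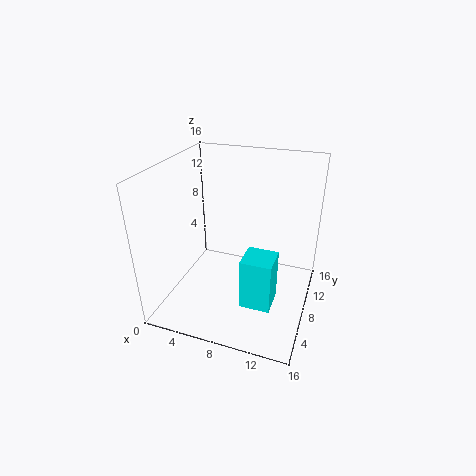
a = 9; b = 5.5; c = 0.5; p = 3.5; q = 3.5; col = 'cyan'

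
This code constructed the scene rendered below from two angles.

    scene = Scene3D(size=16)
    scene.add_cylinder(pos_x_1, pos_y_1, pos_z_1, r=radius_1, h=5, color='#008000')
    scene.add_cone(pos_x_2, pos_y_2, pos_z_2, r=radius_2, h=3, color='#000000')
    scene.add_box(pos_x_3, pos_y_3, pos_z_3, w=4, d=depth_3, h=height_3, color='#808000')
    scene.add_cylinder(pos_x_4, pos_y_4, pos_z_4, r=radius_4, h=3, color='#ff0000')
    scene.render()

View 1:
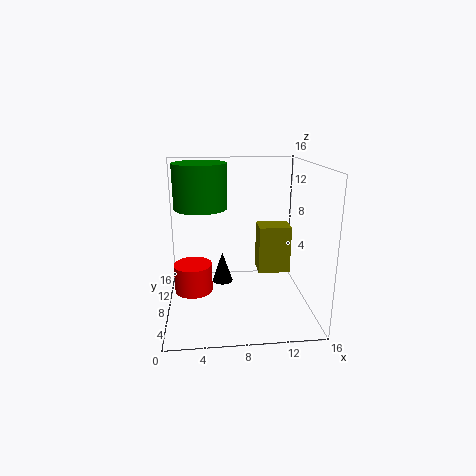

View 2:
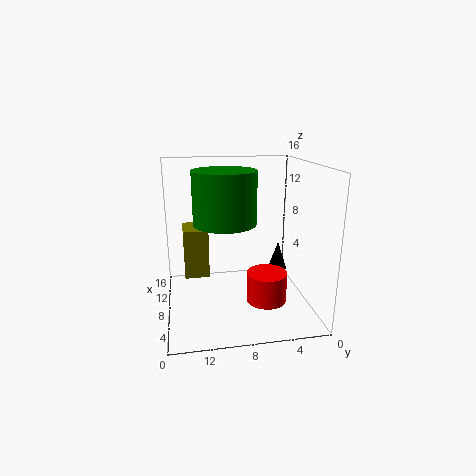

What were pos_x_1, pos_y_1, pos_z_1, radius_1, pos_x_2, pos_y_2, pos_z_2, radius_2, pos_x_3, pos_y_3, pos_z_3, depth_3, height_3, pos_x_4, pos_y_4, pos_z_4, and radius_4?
pos_x_1 = 4; pos_y_1 = 10; pos_z_1 = 11; radius_1 = 3; pos_x_2 = 6; pos_y_2 = 4; pos_z_2 = 5; radius_2 = 1; pos_x_3 = 11; pos_y_3 = 11; pos_z_3 = 2; depth_3 = 3; height_3 = 6; pos_x_4 = 3; pos_y_4 = 6; pos_z_4 = 3; radius_4 = 2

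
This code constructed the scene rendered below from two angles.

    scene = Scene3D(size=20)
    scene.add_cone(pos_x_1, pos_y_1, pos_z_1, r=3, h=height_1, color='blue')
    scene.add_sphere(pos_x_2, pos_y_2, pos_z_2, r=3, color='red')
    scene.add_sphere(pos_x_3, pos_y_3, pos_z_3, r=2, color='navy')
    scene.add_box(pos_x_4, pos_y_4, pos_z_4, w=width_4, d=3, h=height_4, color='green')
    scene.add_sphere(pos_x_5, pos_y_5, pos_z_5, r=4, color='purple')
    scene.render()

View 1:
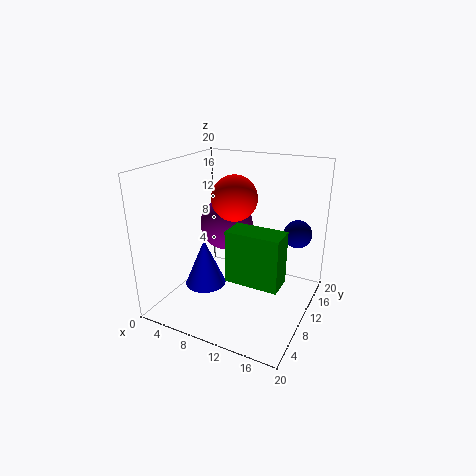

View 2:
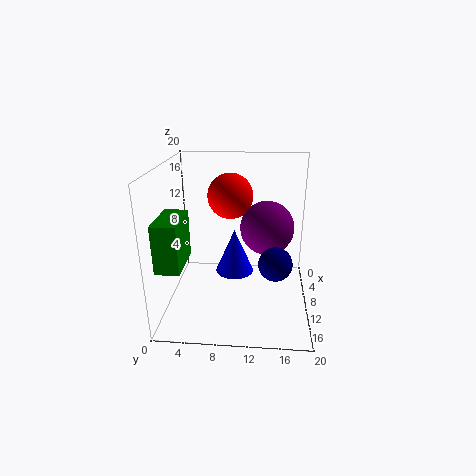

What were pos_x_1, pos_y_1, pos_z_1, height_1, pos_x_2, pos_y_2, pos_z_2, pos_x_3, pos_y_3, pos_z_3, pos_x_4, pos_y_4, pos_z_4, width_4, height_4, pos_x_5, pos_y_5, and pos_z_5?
pos_x_1 = 5; pos_y_1 = 9; pos_z_1 = 2; height_1 = 7; pos_x_2 = 10; pos_y_2 = 9; pos_z_2 = 16; pos_x_3 = 17; pos_y_3 = 15; pos_z_3 = 10; pos_x_4 = 13; pos_y_4 = 1; pos_z_4 = 9; width_4 = 6; height_4 = 6; pos_x_5 = 6; pos_y_5 = 14; pos_z_5 = 10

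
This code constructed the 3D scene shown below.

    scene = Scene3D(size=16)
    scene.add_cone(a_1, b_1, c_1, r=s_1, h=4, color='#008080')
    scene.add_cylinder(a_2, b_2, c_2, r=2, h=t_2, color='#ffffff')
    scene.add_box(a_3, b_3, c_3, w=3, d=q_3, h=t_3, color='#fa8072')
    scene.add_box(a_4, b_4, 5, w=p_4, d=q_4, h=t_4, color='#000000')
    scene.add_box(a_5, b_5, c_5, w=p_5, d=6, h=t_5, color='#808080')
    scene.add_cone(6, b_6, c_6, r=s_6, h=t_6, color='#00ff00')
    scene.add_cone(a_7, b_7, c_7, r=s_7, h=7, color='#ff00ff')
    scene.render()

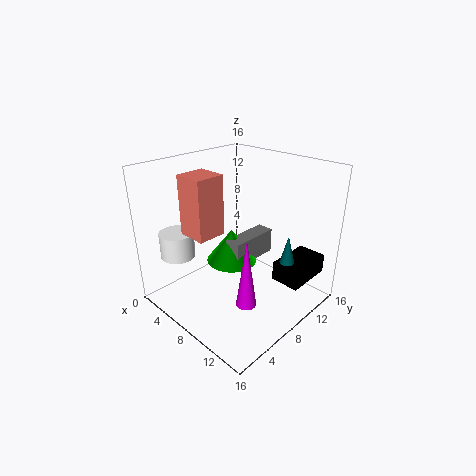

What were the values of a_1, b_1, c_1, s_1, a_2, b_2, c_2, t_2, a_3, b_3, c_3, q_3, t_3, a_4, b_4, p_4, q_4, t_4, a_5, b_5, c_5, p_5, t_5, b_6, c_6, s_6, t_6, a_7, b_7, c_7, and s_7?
a_1 = 14, b_1 = 9, c_1 = 6, s_1 = 1, a_2 = 2, b_2 = 4, c_2 = 5, t_2 = 3, a_3 = 6, b_3 = 2, c_3 = 10, q_3 = 3, t_3 = 6, a_4 = 13, b_4 = 8, p_4 = 3, q_4 = 5, t_4 = 2, a_5 = 6, b_5 = 8, c_5 = 4, p_5 = 2, t_5 = 3, b_6 = 9, c_6 = 4, s_6 = 3, t_6 = 4, a_7 = 13, b_7 = 4, c_7 = 4, s_7 = 1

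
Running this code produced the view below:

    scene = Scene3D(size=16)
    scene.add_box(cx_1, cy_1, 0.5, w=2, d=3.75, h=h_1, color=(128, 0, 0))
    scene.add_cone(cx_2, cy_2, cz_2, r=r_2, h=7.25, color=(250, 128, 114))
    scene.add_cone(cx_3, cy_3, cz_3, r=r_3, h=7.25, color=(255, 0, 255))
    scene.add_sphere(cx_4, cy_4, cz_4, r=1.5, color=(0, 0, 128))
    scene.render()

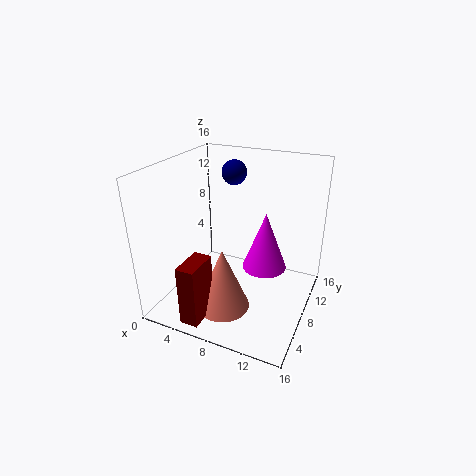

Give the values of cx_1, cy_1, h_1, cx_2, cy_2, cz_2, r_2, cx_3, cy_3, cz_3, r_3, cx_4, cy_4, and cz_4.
cx_1 = 4.5; cy_1 = 0.75; h_1 = 6.75; cx_2 = 7.25; cy_2 = 5.5; cz_2 = 0.25; r_2 = 3; cx_3 = 9.75; cy_3 = 12.25; cz_3 = 2.25; r_3 = 2.75; cx_4 = 5.25; cy_4 = 13; cz_4 = 13.75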